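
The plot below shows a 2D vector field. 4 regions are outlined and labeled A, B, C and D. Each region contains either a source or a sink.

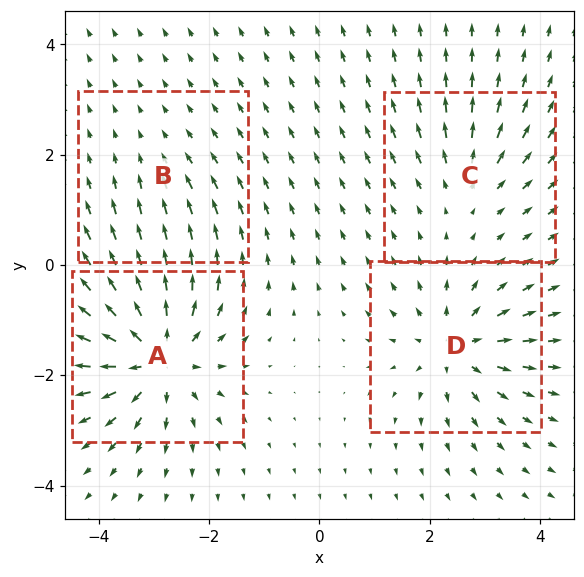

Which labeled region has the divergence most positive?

Divergence at each region's feature centre — A: about +9, B: about -2, C: about +4, D: about +6. Region A is most positive.

A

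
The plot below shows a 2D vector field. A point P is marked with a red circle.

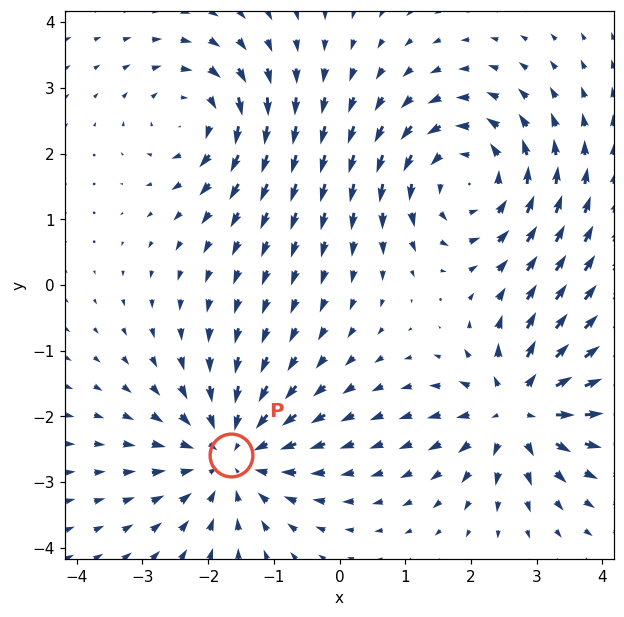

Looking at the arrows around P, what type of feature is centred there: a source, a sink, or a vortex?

At P (-1.7, -2.6) the arrows converge inward. Divergence about -4, curl ≈0 — negative divergence with near-zero curl is a sink.

sink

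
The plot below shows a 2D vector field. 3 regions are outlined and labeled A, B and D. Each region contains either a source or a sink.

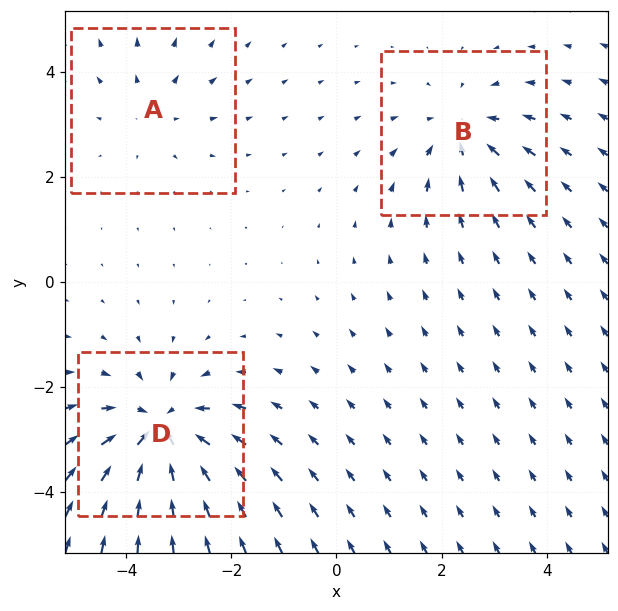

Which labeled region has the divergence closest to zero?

Divergence at each region's feature centre — A: about +2, B: about -3, D: about -5. Region A is closest to zero.

A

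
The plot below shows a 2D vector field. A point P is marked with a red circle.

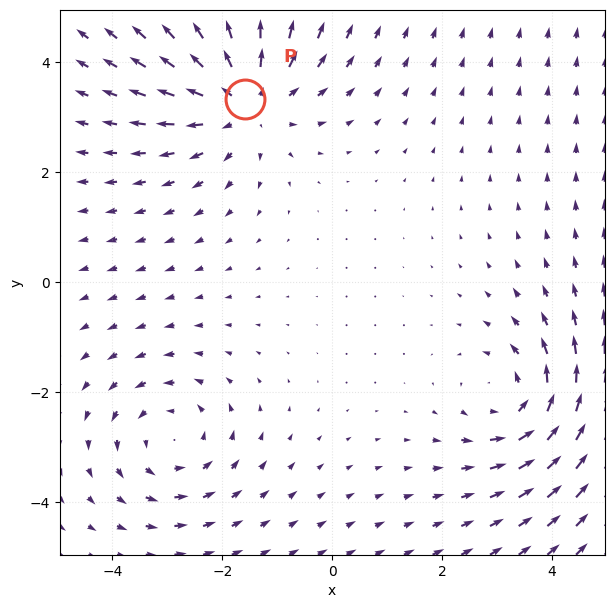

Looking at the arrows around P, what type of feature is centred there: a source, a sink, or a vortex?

source

At P (-1.6, 3.3) the arrows spread outward. Divergence about +4, curl ≈0 — positive divergence with near-zero curl is a source.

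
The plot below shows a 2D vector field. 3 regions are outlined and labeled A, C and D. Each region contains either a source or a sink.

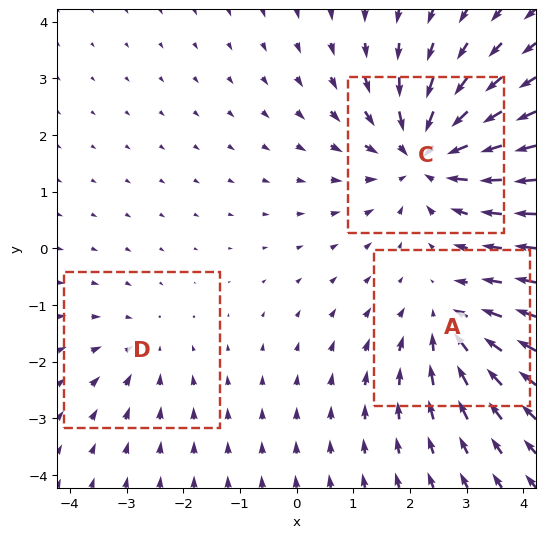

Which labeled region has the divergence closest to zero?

D

Divergence at each region's feature centre — A: about -3, C: about -5, D: about -2. Region D is closest to zero.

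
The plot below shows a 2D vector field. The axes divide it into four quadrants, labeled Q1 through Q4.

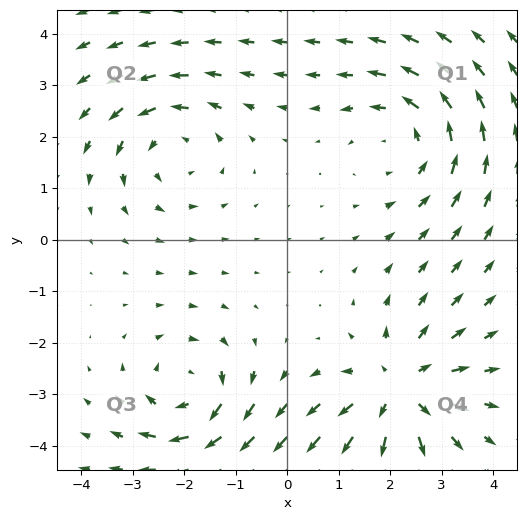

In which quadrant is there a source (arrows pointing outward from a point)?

The source sits at approximately (2.2, -2.9), which lies in quadrant Q4. The divergence there is about +4, positive as expected for a source.

Q4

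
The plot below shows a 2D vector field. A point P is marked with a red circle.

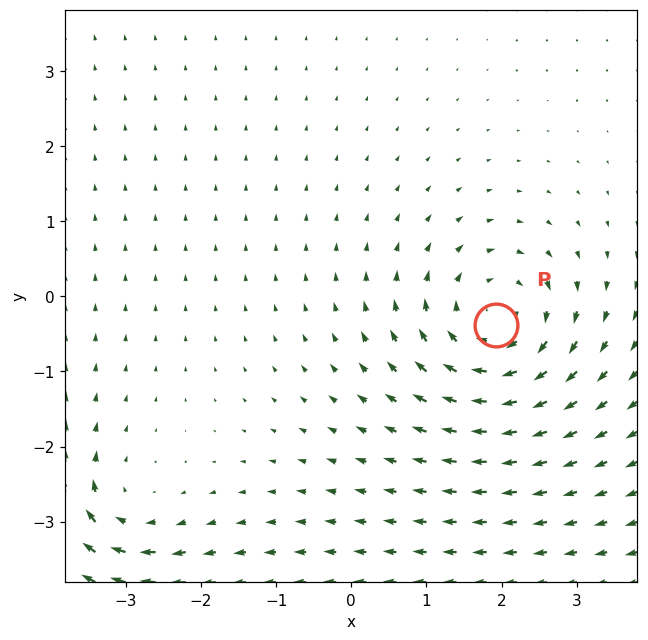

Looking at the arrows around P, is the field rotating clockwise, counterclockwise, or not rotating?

Near P at (1.9, -0.4) the arrows circulate clockwise. The curl (z-component) there is about -5; negative curl means clockwise rotation.

clockwise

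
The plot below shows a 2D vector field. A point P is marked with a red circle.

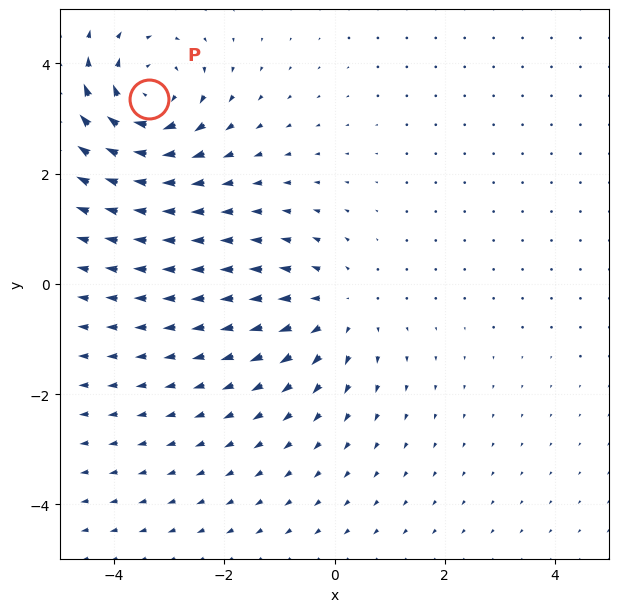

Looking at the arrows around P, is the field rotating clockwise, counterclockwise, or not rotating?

Near P at (-3.4, 3.4) the arrows circulate clockwise. The curl (z-component) there is about -5; negative curl means clockwise rotation.

clockwise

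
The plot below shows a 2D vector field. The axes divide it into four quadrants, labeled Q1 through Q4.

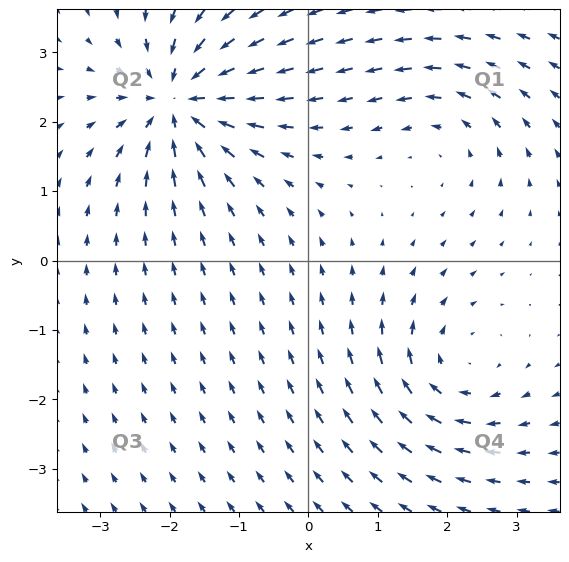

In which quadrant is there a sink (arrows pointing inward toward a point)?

The sink sits at approximately (-1.9, 2.3), which lies in quadrant Q2. The divergence there is about -6, negative as expected for a sink.

Q2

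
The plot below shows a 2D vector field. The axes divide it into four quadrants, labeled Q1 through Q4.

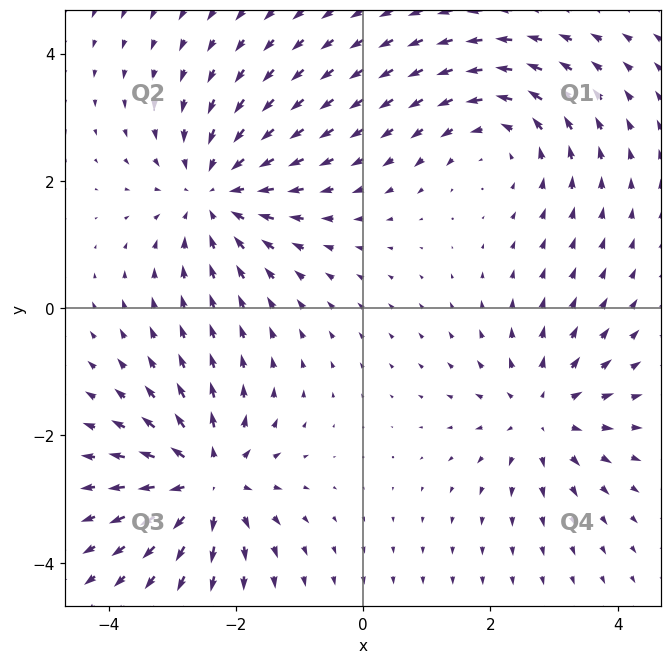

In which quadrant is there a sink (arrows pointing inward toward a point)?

Q2

The sink sits at approximately (-2.3, 1.8), which lies in quadrant Q2. The divergence there is about -4, negative as expected for a sink.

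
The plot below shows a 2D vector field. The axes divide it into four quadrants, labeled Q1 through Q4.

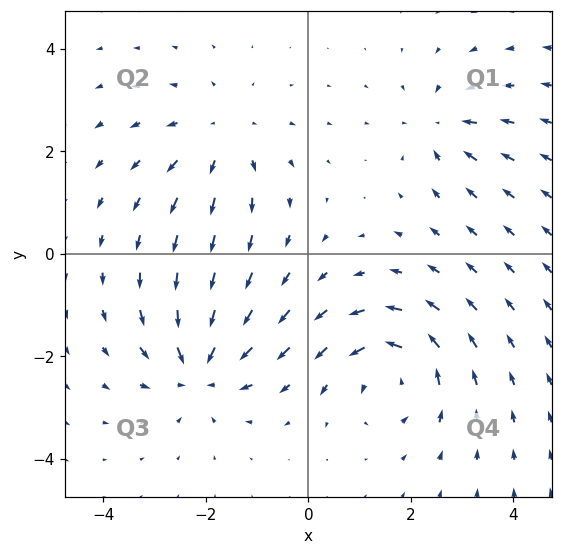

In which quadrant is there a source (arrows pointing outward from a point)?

Q2

The source sits at approximately (-1.7, 2.3), which lies in quadrant Q2. The divergence there is about +3, positive as expected for a source.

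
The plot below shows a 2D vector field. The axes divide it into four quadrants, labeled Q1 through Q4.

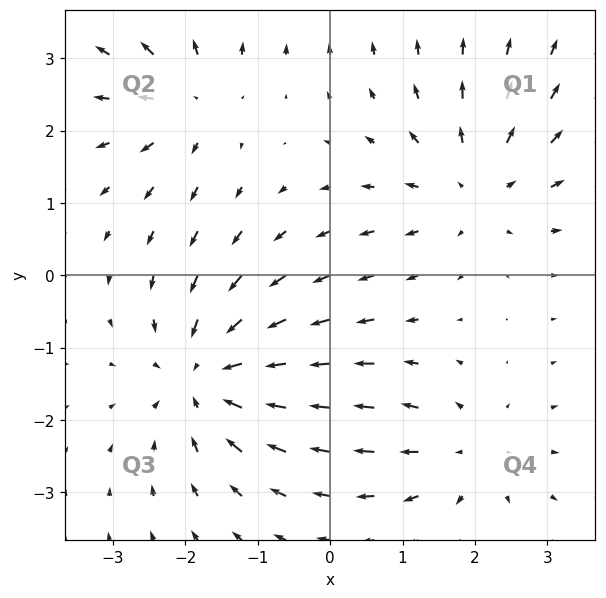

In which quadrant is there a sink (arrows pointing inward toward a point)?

Q3

The sink sits at approximately (-1.7, -1.4), which lies in quadrant Q3. The divergence there is about -5, negative as expected for a sink.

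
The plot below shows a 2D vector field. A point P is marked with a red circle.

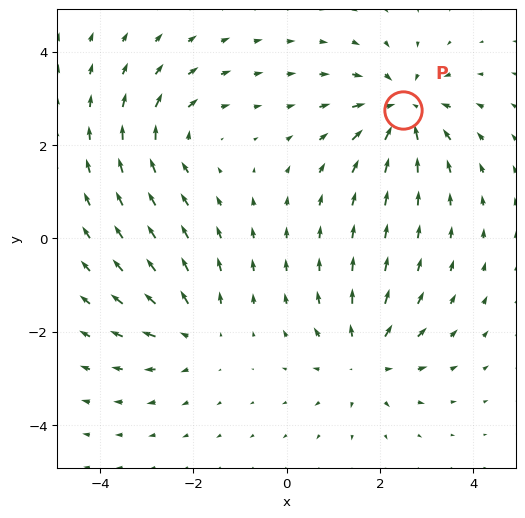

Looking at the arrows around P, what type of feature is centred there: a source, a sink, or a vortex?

sink

At P (2.5, 2.8) the arrows converge inward. Divergence about -4, curl ≈0 — negative divergence with near-zero curl is a sink.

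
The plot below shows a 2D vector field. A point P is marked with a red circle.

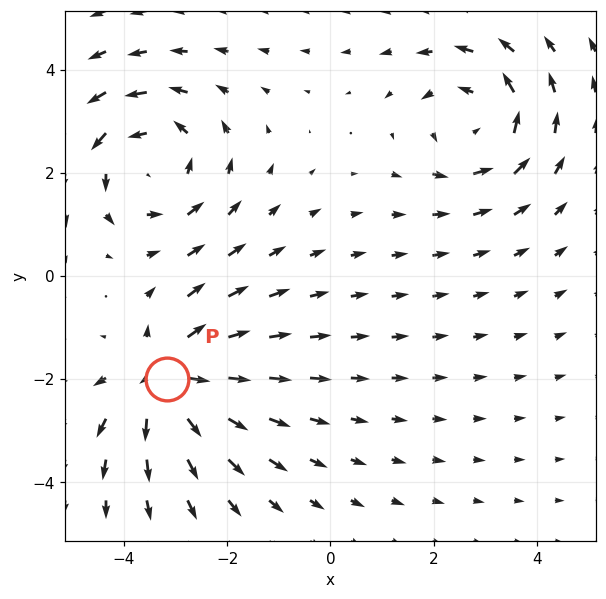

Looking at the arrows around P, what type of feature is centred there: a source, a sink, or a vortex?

source

At P (-3.2, -2.0) the arrows spread outward. Divergence about +6, curl ≈0 — positive divergence with near-zero curl is a source.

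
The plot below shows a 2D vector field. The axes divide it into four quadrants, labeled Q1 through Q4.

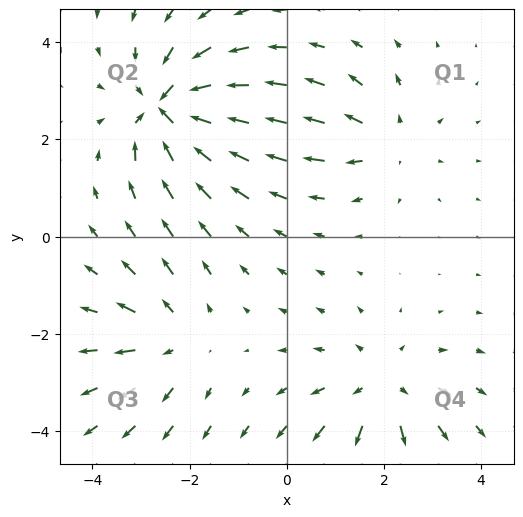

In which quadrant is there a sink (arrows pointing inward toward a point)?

Q2

The sink sits at approximately (-2.4, 2.6), which lies in quadrant Q2. The divergence there is about -6, negative as expected for a sink.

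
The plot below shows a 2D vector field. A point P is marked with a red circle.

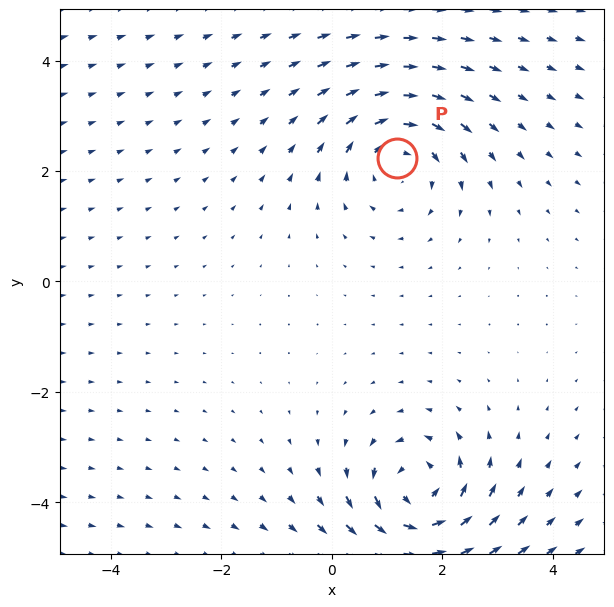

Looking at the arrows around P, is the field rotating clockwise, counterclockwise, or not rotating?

Near P at (1.2, 2.2) the arrows circulate clockwise. The curl (z-component) there is about -3; negative curl means clockwise rotation.

clockwise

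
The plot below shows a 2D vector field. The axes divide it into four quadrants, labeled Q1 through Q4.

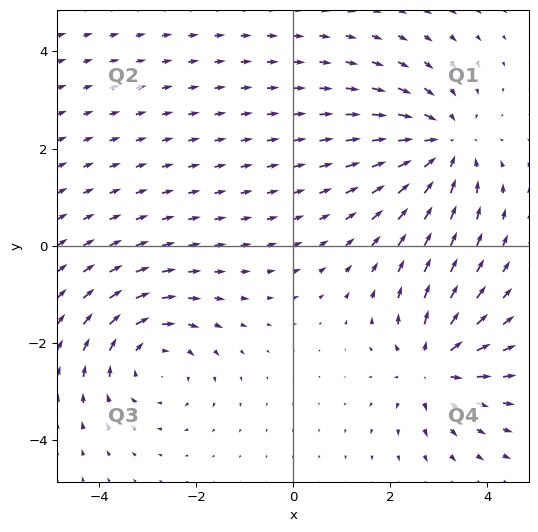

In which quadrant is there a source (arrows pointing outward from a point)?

The source sits at approximately (2.9, -2.5), which lies in quadrant Q4. The divergence there is about +5, positive as expected for a source.

Q4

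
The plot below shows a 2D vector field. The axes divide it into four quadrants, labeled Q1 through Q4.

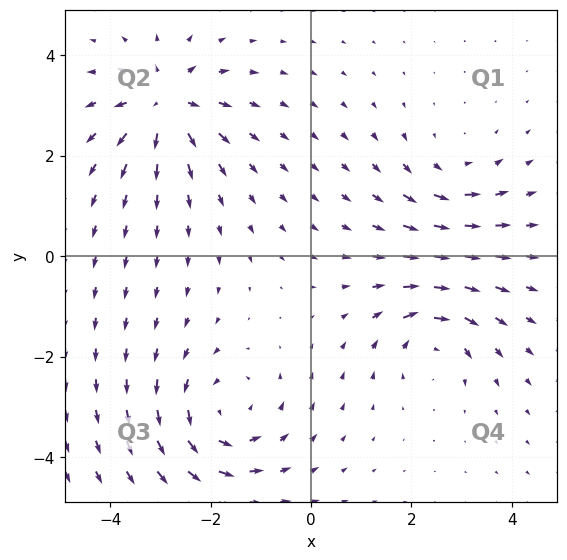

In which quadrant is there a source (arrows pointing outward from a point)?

Q2

The source sits at approximately (-2.9, 3.0), which lies in quadrant Q2. The divergence there is about +6, positive as expected for a source.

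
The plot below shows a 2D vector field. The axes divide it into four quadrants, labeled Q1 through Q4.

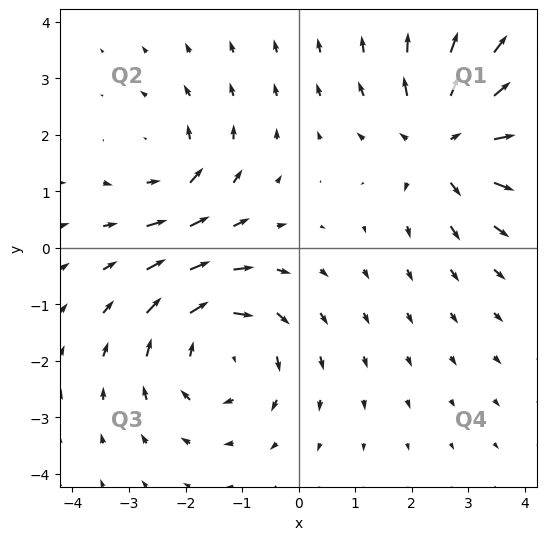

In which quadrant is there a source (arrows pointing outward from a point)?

The source sits at approximately (2.6, 1.9), which lies in quadrant Q1. The divergence there is about +4, positive as expected for a source.

Q1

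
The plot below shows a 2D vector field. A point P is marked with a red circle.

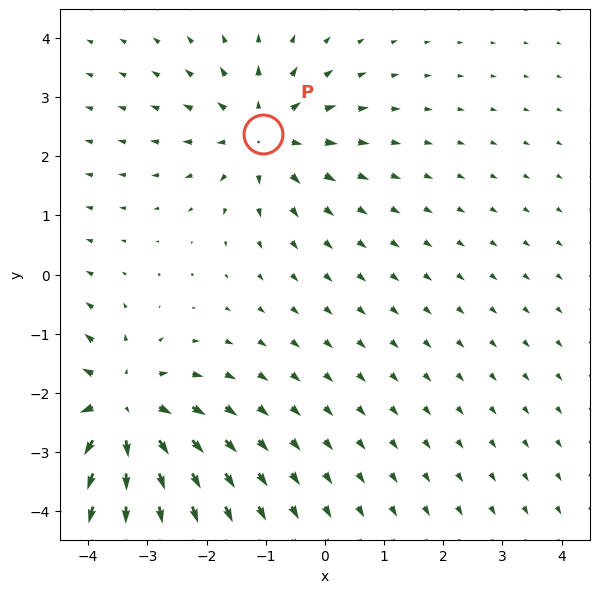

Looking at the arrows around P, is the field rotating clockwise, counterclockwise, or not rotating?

not rotating

Near P at (-1.0, 2.4) the arrows show no circulation. The curl there is ≈0.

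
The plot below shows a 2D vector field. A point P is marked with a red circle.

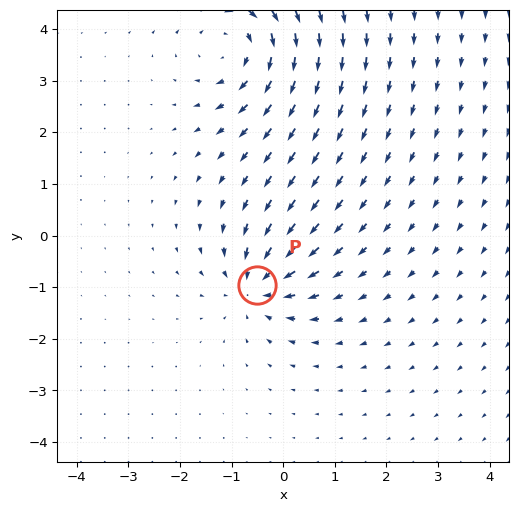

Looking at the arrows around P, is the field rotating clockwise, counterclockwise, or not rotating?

Near P at (-0.5, -1.0) the arrows show no circulation. The curl there is ≈0.

not rotating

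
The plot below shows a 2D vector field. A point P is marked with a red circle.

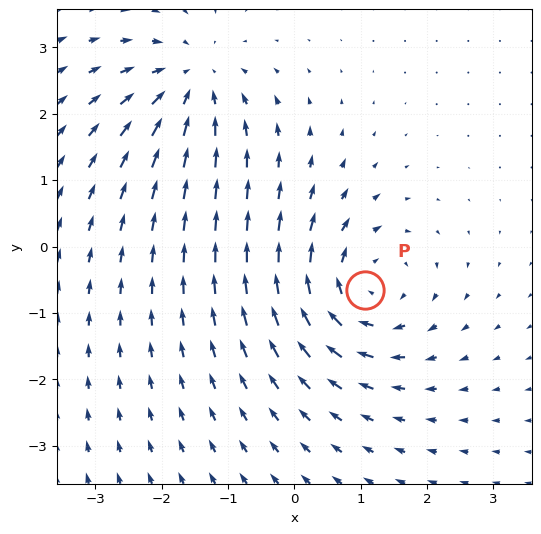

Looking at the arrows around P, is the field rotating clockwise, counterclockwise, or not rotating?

Near P at (1.1, -0.7) the arrows circulate clockwise. The curl (z-component) there is about -5; negative curl means clockwise rotation.

clockwise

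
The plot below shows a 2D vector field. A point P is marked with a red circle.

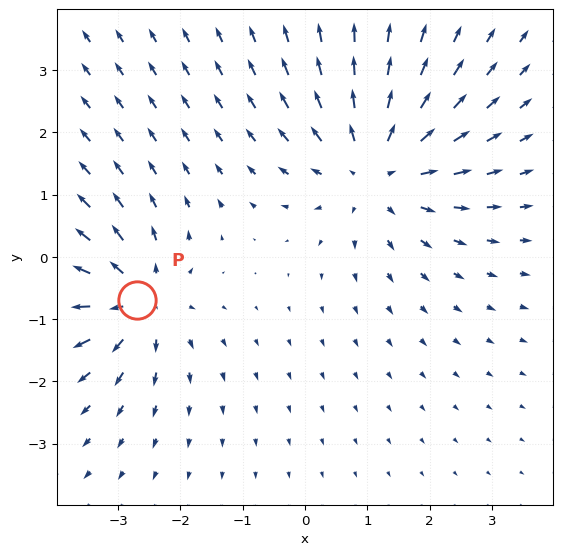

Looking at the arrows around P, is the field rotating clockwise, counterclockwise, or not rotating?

Near P at (-2.7, -0.7) the arrows show no circulation. The curl there is ≈0.

not rotating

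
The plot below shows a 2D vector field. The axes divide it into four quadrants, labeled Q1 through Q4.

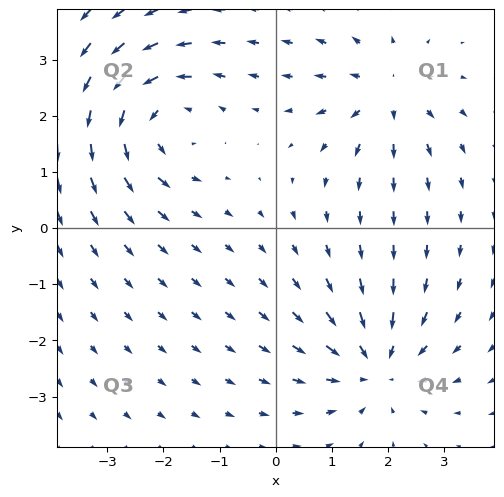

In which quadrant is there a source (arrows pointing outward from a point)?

The source sits at approximately (2.0, 2.4), which lies in quadrant Q1. The divergence there is about +3, positive as expected for a source.

Q1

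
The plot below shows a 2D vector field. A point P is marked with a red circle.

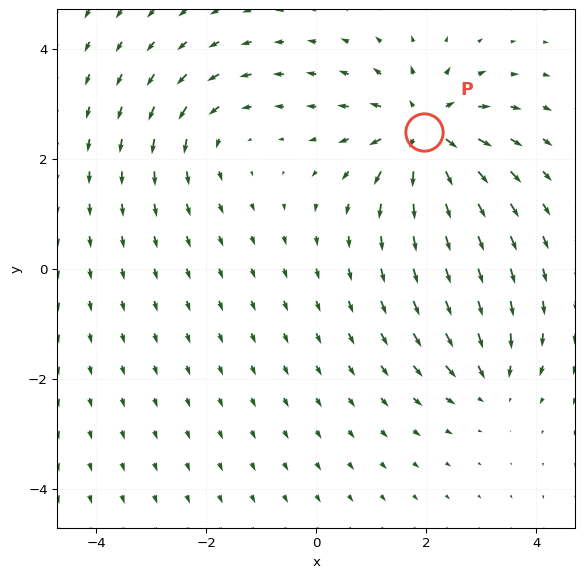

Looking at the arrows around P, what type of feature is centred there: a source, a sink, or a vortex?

source

At P (2.0, 2.5) the arrows spread outward. Divergence about +6, curl ≈0 — positive divergence with near-zero curl is a source.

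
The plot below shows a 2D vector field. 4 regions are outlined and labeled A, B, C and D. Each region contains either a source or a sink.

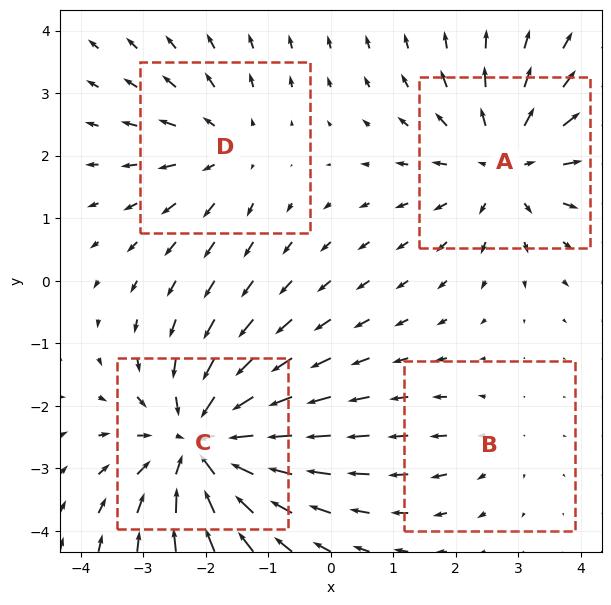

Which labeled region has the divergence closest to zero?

Divergence at each region's feature centre — A: about +5, B: about +2, C: about -6, D: about +3. Region B is closest to zero.

B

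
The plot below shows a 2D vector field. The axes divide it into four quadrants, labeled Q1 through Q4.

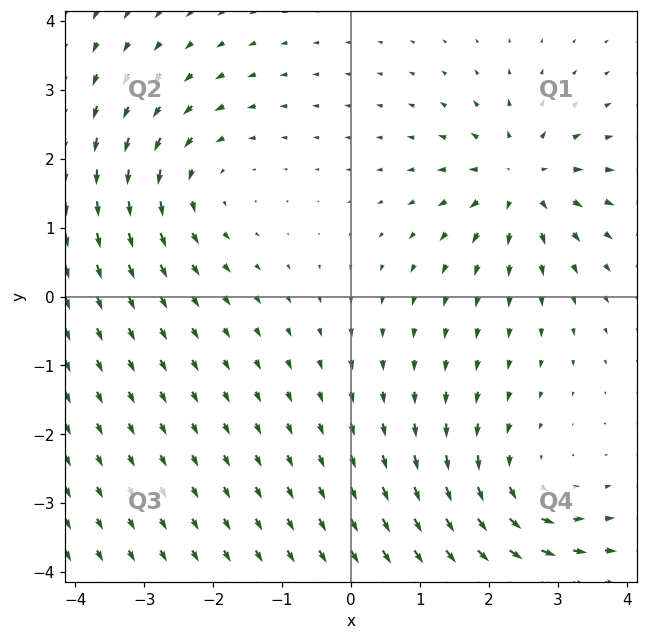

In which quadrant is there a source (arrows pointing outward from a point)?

The source sits at approximately (2.5, 1.7), which lies in quadrant Q1. The divergence there is about +4, positive as expected for a source.

Q1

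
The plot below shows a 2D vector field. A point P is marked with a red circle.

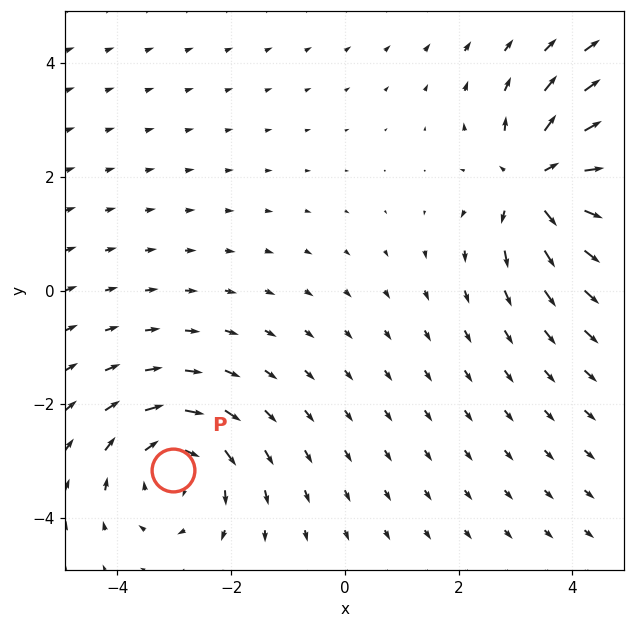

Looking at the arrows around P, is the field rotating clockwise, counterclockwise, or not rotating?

clockwise

Near P at (-3.0, -3.2) the arrows circulate clockwise. The curl (z-component) there is about -4; negative curl means clockwise rotation.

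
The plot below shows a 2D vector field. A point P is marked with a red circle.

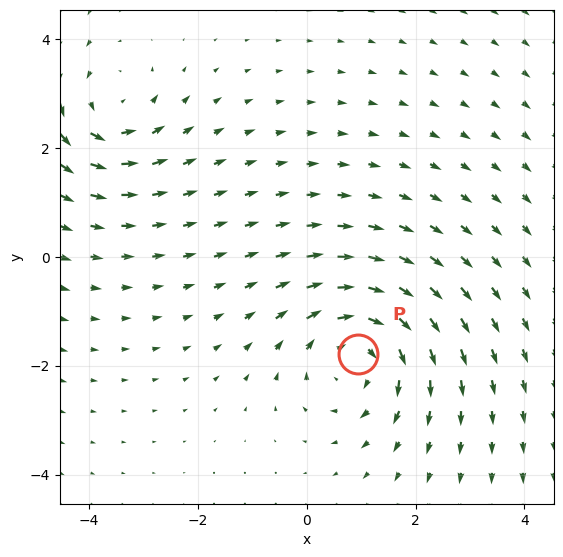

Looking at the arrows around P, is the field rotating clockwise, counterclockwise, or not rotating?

Near P at (0.9, -1.8) the arrows circulate clockwise. The curl (z-component) there is about -4; negative curl means clockwise rotation.

clockwise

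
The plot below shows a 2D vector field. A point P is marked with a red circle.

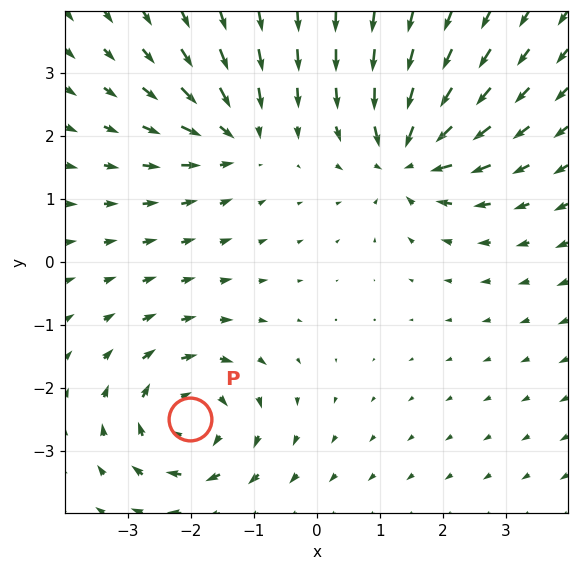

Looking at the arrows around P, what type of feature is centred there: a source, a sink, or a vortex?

vortex

At P (-2.0, -2.5) the arrows circulate clockwise. Divergence ≈0, curl about -6 — near-zero divergence with nonzero curl is a vortex.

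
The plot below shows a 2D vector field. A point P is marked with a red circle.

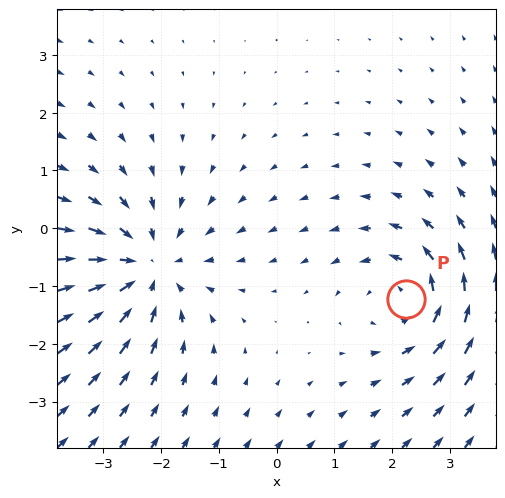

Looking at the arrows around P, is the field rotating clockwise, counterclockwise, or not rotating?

counterclockwise

Near P at (2.2, -1.2) the arrows circulate counterclockwise. The curl (z-component) there is about +3; positive curl means counterclockwise rotation.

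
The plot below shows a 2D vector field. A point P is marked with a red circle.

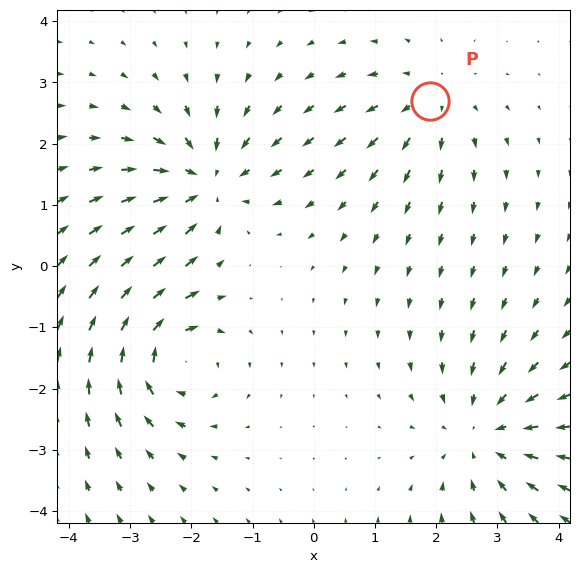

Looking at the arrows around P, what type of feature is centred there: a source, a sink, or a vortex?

At P (1.9, 2.7) the arrows spread outward. Divergence about +3, curl ≈0 — positive divergence with near-zero curl is a source.

source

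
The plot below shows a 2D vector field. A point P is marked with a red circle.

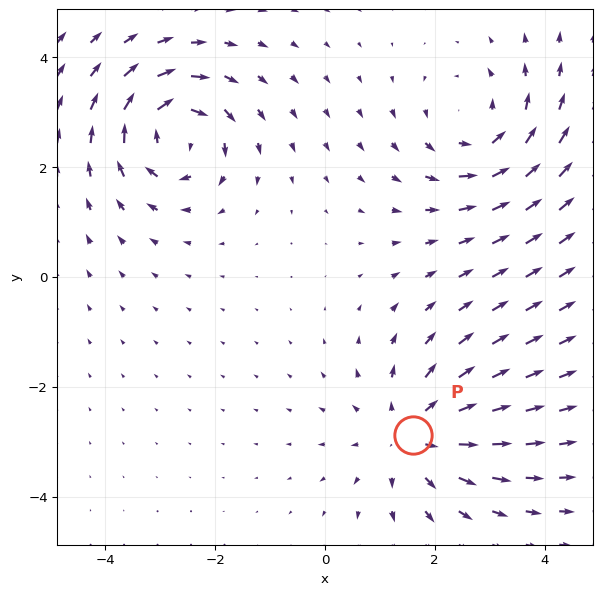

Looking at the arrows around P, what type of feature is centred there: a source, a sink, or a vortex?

At P (1.6, -2.9) the arrows spread outward. Divergence about +4, curl ≈0 — positive divergence with near-zero curl is a source.

source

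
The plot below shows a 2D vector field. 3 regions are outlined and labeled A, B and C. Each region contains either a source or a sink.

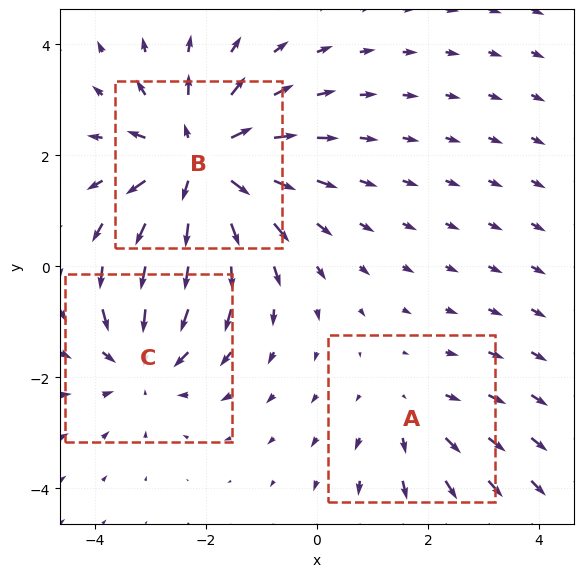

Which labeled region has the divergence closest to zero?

A

Divergence at each region's feature centre — A: about +2, B: about +4, C: about -3. Region A is closest to zero.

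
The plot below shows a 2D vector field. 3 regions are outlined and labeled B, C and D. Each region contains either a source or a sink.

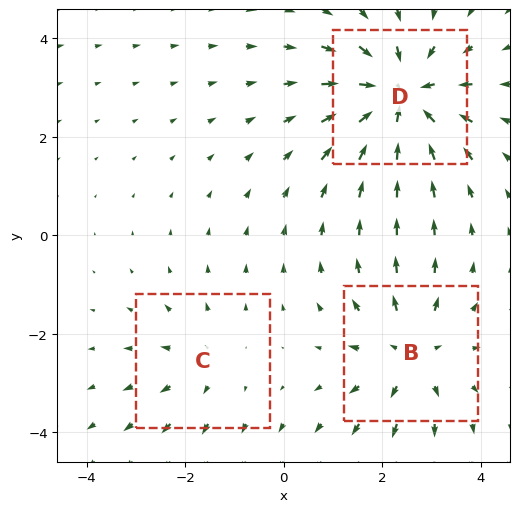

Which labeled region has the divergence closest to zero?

Divergence at each region's feature centre — B: about +3, C: about +2, D: about -5. Region C is closest to zero.

C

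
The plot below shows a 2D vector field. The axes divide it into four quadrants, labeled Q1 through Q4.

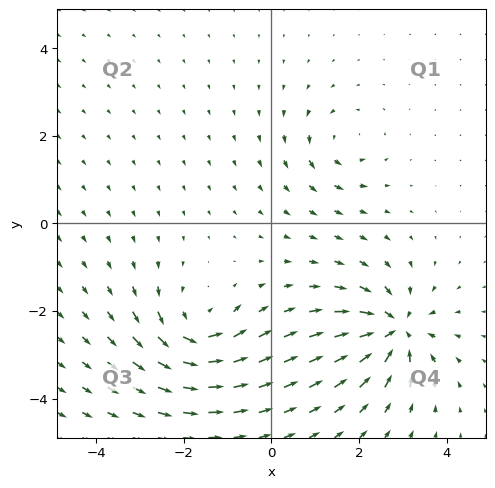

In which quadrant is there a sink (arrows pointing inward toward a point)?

Q4

The sink sits at approximately (2.8, -2.4), which lies in quadrant Q4. The divergence there is about -7, negative as expected for a sink.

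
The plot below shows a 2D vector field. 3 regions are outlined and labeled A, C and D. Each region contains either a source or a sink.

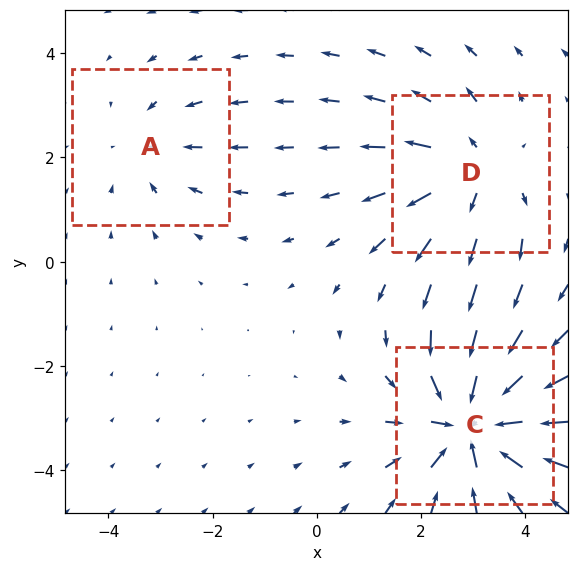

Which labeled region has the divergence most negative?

C

Divergence at each region's feature centre — A: about -2, C: about -5, D: about +3. Region C is most negative.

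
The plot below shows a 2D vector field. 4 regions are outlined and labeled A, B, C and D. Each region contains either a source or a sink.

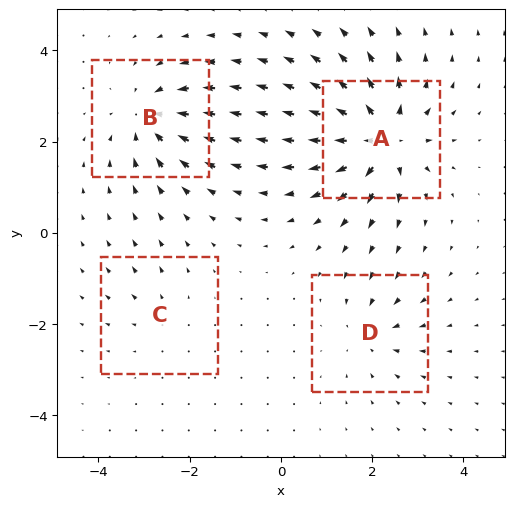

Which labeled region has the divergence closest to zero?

C

Divergence at each region's feature centre — A: about +9, B: about -6, C: about +3, D: about -4. Region C is closest to zero.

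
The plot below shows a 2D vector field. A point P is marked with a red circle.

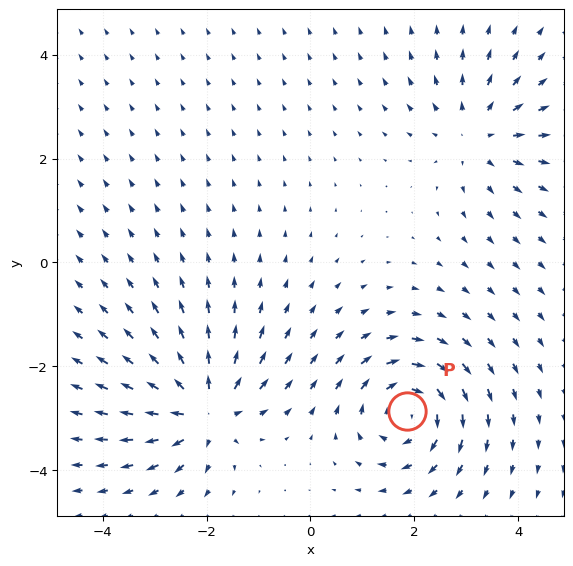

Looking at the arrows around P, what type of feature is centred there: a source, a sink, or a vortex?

vortex

At P (1.9, -2.9) the arrows circulate clockwise. Divergence ≈0, curl about -5 — near-zero divergence with nonzero curl is a vortex.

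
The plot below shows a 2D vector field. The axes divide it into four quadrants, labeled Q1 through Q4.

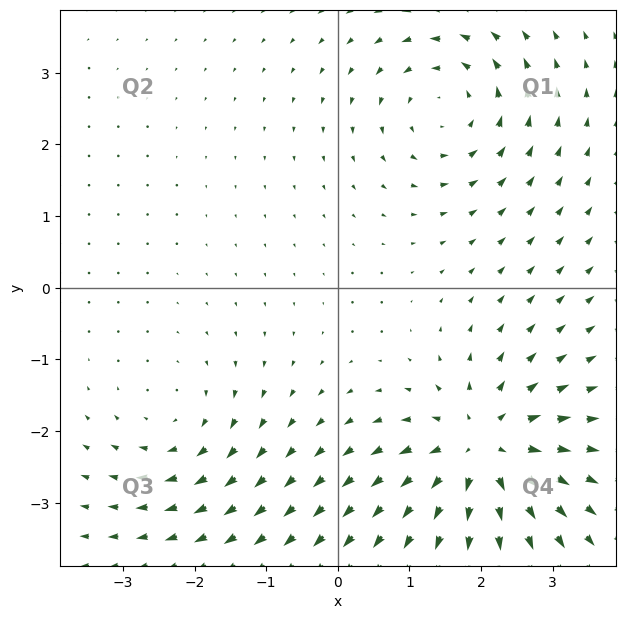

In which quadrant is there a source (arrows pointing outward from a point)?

Q4

The source sits at approximately (2.0, -2.3), which lies in quadrant Q4. The divergence there is about +5, positive as expected for a source.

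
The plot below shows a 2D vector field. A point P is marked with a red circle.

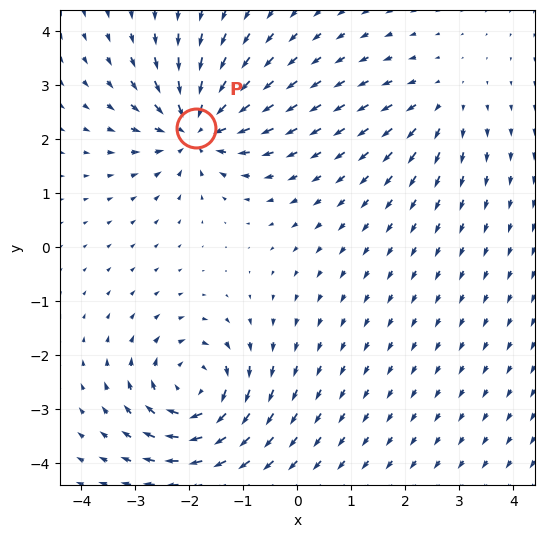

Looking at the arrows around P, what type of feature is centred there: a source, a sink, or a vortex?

At P (-1.9, 2.2) the arrows converge inward. Divergence about -6, curl ≈0 — negative divergence with near-zero curl is a sink.

sink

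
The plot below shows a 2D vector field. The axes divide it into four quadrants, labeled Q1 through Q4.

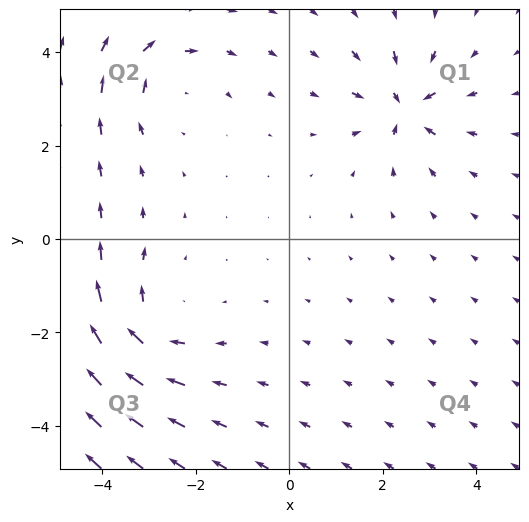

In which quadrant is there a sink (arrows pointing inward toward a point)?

The sink sits at approximately (2.5, 2.8), which lies in quadrant Q1. The divergence there is about -4, negative as expected for a sink.

Q1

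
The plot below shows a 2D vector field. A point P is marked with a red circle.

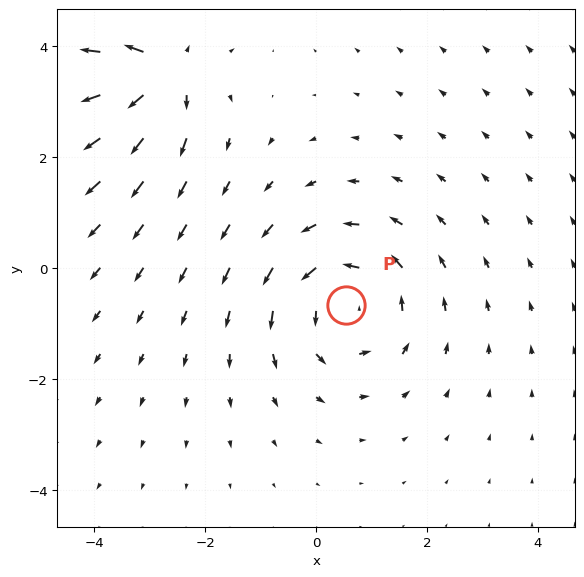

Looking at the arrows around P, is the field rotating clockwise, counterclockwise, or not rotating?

Near P at (0.5, -0.7) the arrows circulate counterclockwise. The curl (z-component) there is about +3; positive curl means counterclockwise rotation.

counterclockwise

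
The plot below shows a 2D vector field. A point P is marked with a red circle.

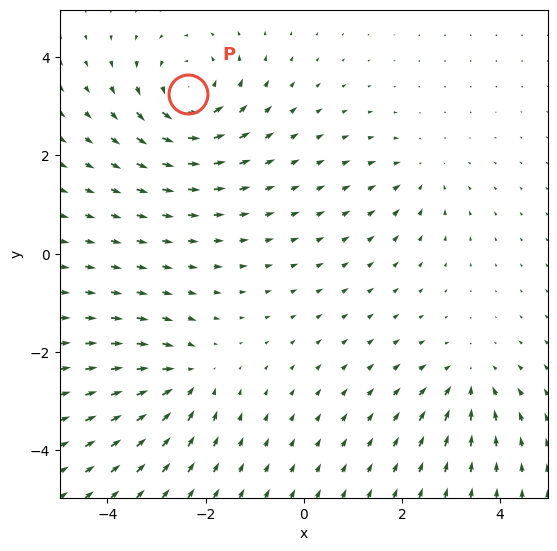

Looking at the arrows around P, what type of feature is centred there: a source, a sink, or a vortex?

At P (-2.4, 3.3) the arrows circulate counterclockwise. Divergence ≈0, curl about +5 — near-zero divergence with nonzero curl is a vortex.

vortex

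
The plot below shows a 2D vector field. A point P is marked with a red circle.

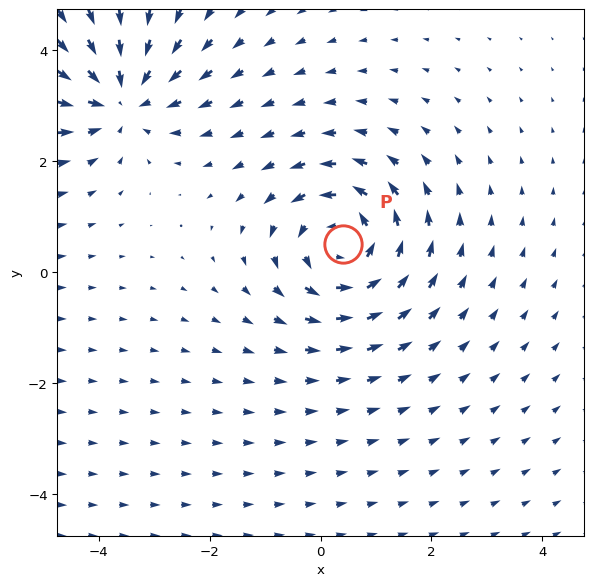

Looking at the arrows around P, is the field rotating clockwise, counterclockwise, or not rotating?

counterclockwise

Near P at (0.4, 0.5) the arrows circulate counterclockwise. The curl (z-component) there is about +3; positive curl means counterclockwise rotation.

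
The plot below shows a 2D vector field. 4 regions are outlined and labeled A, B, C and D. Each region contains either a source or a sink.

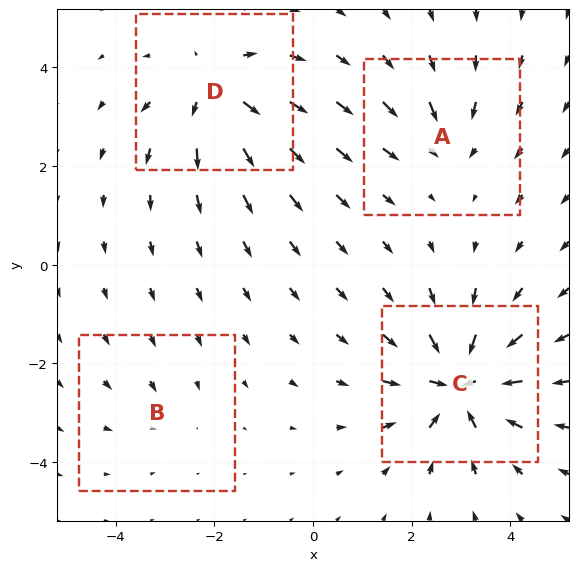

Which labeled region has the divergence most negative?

Divergence at each region's feature centre — A: about -3, B: about -2, C: about -7, D: about +5. Region C is most negative.

C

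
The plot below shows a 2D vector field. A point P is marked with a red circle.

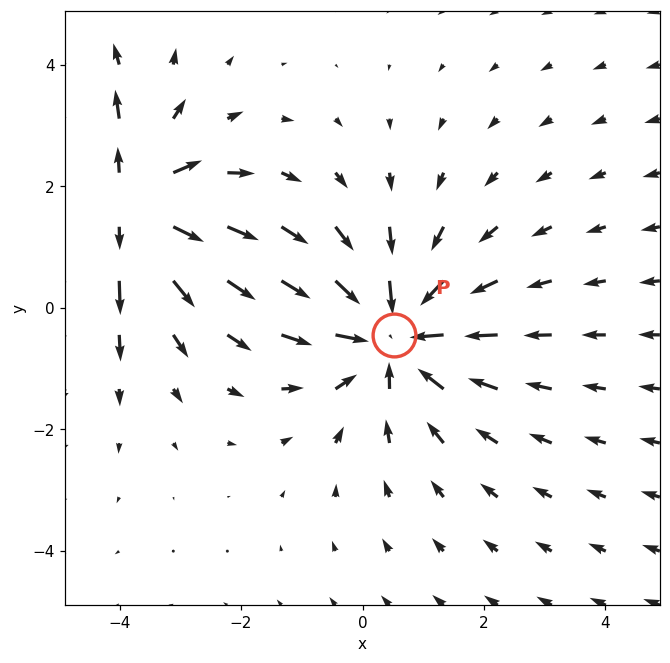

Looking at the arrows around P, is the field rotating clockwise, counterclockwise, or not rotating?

Near P at (0.5, -0.4) the arrows show no circulation. The curl there is ≈0.

not rotating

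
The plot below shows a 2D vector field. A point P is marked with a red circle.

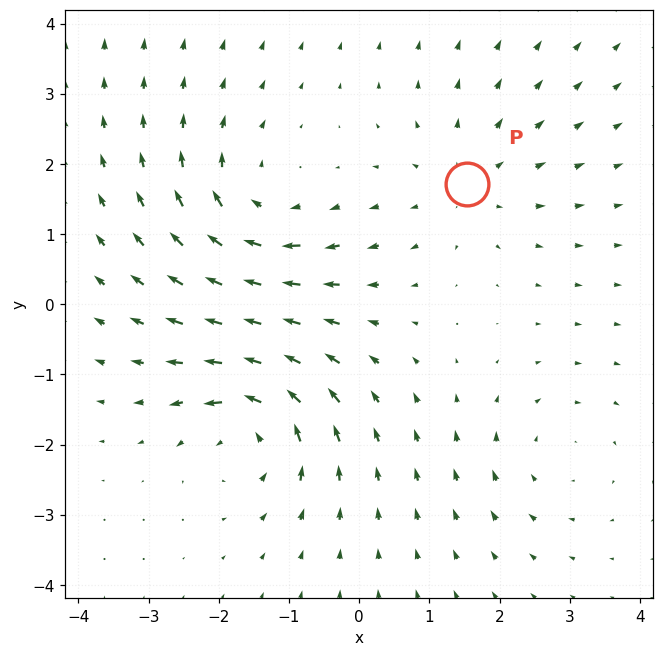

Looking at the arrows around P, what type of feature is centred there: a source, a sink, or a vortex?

source

At P (1.5, 1.7) the arrows spread outward. Divergence about +3, curl ≈0 — positive divergence with near-zero curl is a source.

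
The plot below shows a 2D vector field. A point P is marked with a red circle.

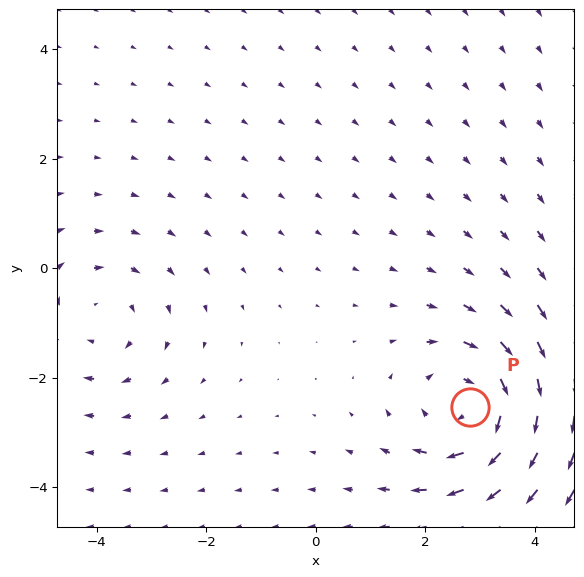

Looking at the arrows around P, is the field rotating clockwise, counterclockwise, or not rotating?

clockwise

Near P at (2.8, -2.5) the arrows circulate clockwise. The curl (z-component) there is about -4; negative curl means clockwise rotation.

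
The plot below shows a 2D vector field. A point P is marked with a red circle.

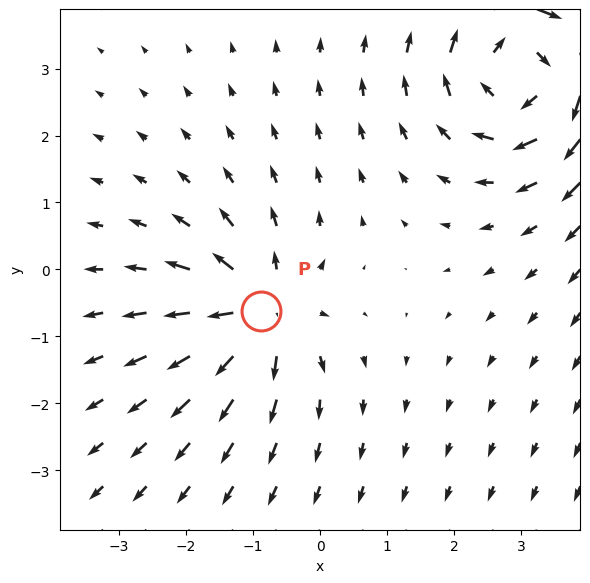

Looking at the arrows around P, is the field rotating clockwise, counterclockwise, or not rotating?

not rotating

Near P at (-0.9, -0.6) the arrows show no circulation. The curl there is ≈0.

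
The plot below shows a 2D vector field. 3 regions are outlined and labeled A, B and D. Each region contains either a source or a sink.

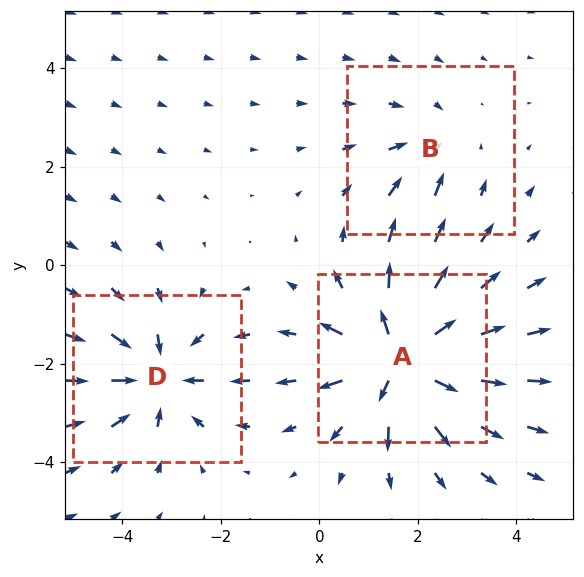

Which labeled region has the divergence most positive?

A

Divergence at each region's feature centre — A: about +6, B: about -2, D: about -4. Region A is most positive.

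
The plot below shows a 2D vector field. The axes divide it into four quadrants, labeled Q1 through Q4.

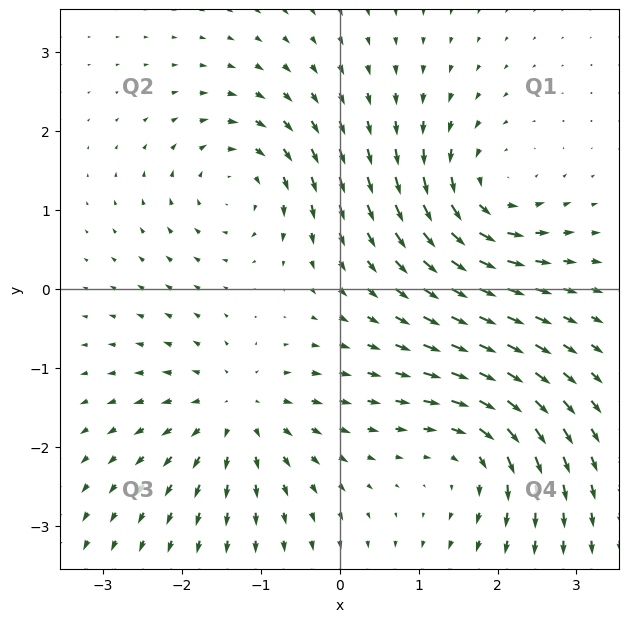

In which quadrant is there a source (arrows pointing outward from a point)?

Q3

The source sits at approximately (-1.3, -1.6), which lies in quadrant Q3. The divergence there is about +5, positive as expected for a source.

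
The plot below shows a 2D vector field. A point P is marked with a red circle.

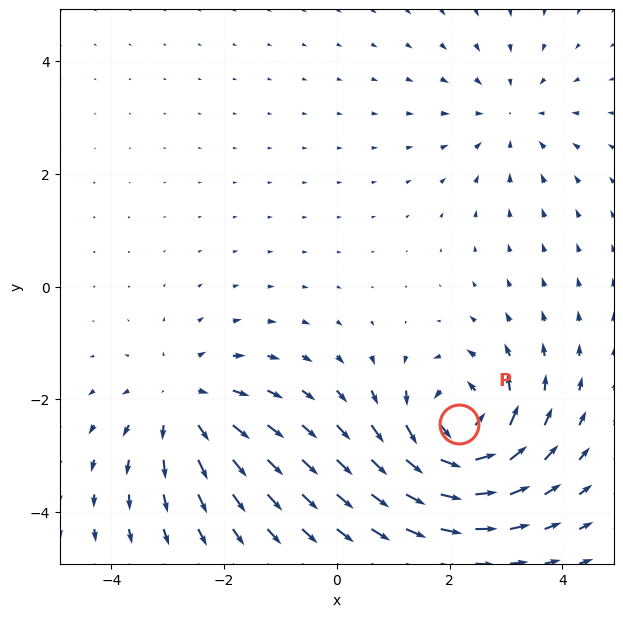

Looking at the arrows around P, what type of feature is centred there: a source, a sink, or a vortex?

At P (2.2, -2.4) the arrows circulate counterclockwise. Divergence ≈0, curl about +7 — near-zero divergence with nonzero curl is a vortex.

vortex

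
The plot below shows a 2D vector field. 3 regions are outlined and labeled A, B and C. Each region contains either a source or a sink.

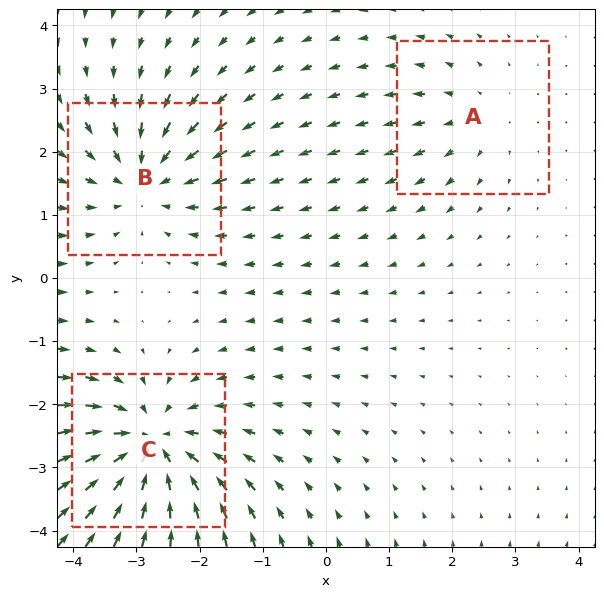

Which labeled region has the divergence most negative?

Divergence at each region's feature centre — A: about +2, B: about -4, C: about -5. Region C is most negative.

C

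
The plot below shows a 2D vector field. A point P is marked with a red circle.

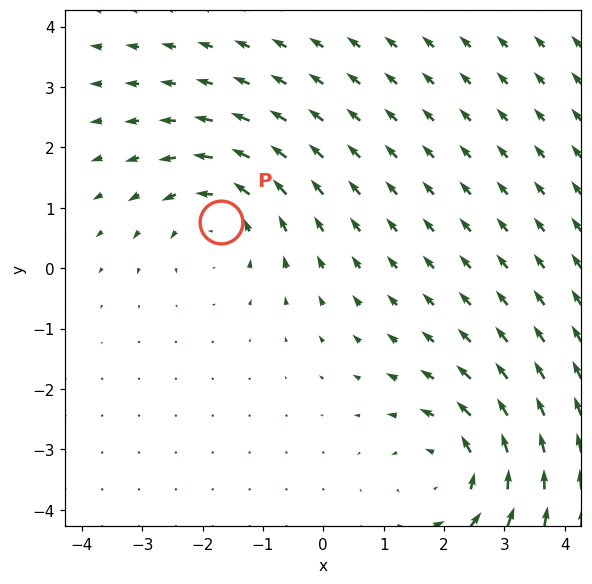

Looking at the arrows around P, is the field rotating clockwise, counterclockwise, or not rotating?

Near P at (-1.7, 0.8) the arrows circulate counterclockwise. The curl (z-component) there is about +3; positive curl means counterclockwise rotation.

counterclockwise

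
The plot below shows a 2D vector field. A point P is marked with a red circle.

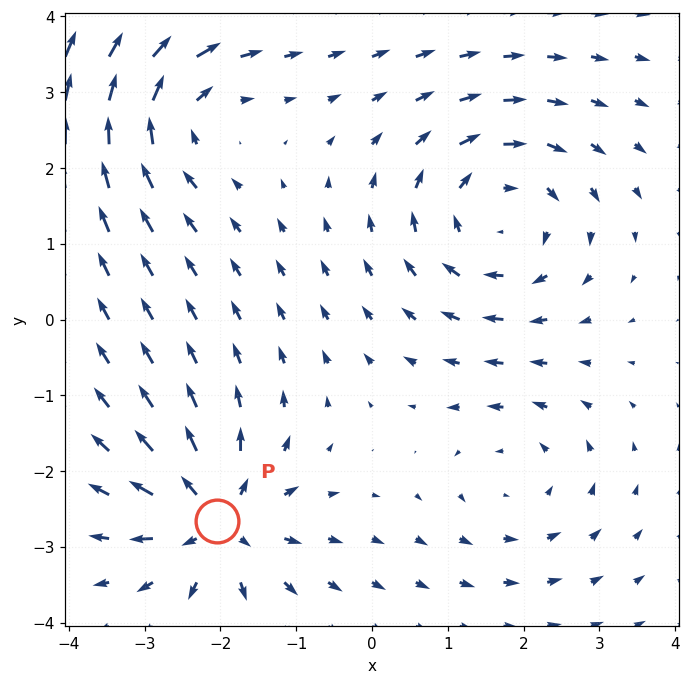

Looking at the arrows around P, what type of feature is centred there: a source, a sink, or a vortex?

source

At P (-2.0, -2.7) the arrows spread outward. Divergence about +6, curl ≈0 — positive divergence with near-zero curl is a source.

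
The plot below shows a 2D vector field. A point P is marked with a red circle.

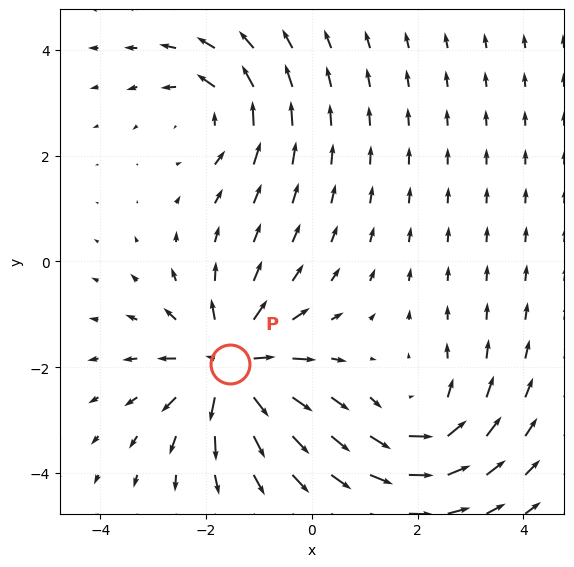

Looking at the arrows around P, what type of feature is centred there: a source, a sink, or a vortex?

source

At P (-1.5, -1.9) the arrows spread outward. Divergence about +5, curl ≈0 — positive divergence with near-zero curl is a source.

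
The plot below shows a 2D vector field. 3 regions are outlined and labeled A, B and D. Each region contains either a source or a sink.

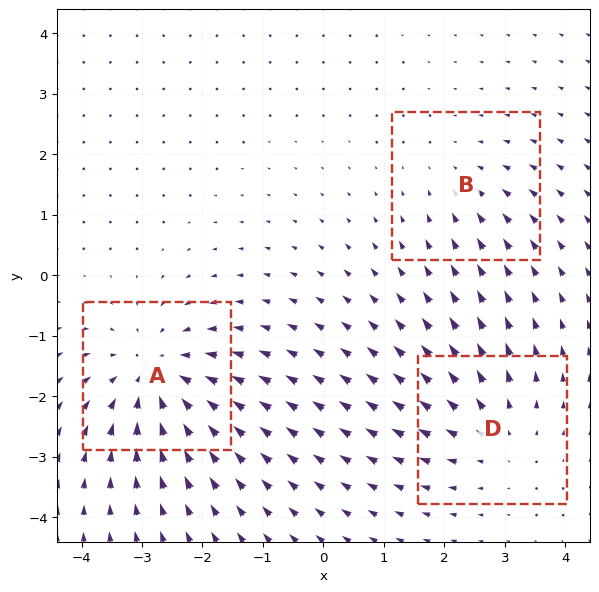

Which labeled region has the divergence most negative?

Divergence at each region's feature centre — A: about -4, B: about -2, D: about +3. Region A is most negative.

A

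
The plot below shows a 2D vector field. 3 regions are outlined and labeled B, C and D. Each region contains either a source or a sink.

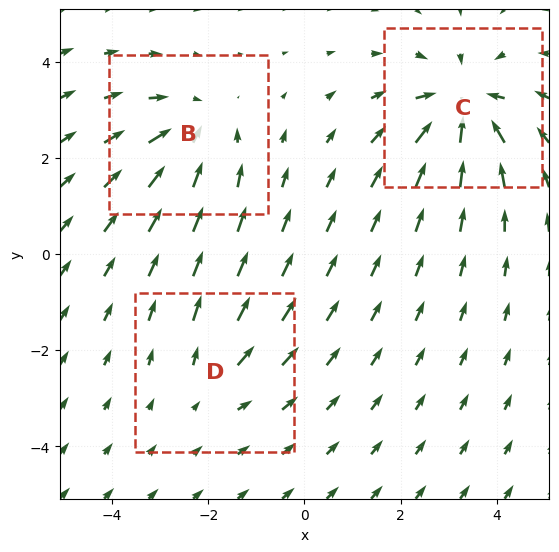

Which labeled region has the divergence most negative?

Divergence at each region's feature centre — B: about -3, C: about -5, D: about +2. Region C is most negative.

C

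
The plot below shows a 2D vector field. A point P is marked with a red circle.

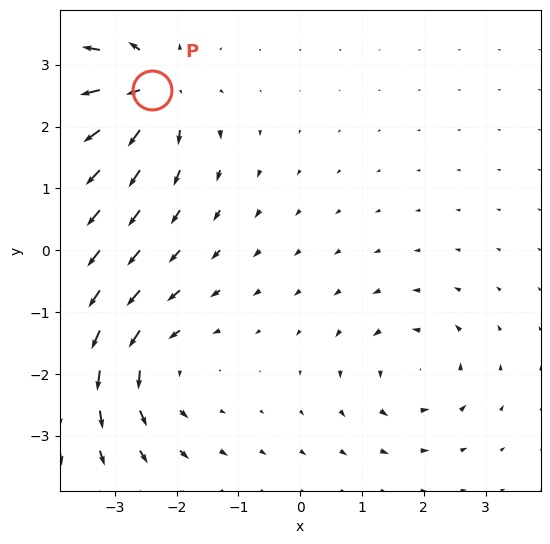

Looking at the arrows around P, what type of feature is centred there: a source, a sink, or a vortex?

source

At P (-2.4, 2.6) the arrows spread outward. Divergence about +7, curl ≈0 — positive divergence with near-zero curl is a source.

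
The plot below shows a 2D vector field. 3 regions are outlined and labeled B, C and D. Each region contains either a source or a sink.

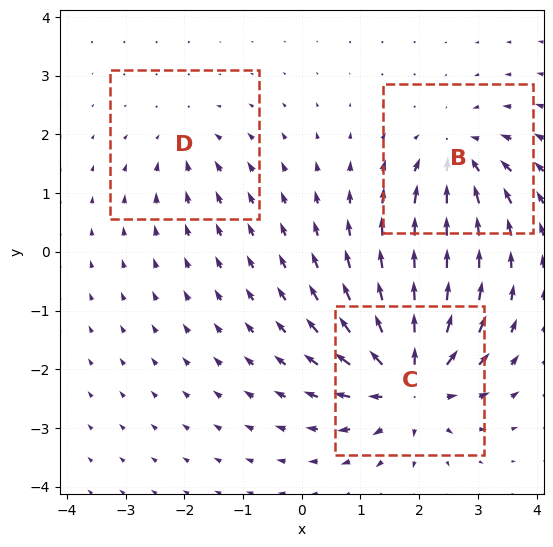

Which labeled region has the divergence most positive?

C

Divergence at each region's feature centre — B: about -4, C: about +6, D: about -2. Region C is most positive.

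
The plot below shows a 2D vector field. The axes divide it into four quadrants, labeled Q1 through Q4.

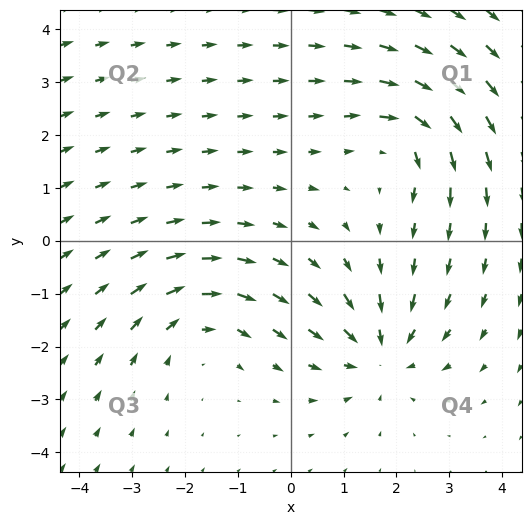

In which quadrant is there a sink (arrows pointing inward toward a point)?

The sink sits at approximately (1.7, -2.1), which lies in quadrant Q4. The divergence there is about -3, negative as expected for a sink.

Q4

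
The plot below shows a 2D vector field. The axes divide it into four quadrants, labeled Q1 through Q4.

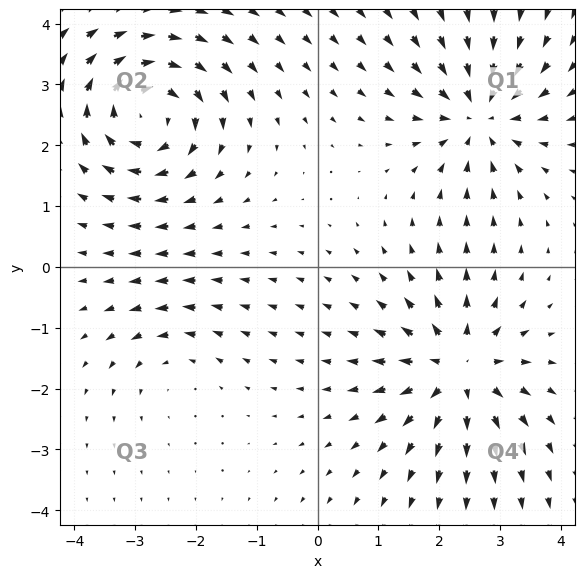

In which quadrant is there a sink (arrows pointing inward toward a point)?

The sink sits at approximately (2.7, 2.5), which lies in quadrant Q1. The divergence there is about -5, negative as expected for a sink.

Q1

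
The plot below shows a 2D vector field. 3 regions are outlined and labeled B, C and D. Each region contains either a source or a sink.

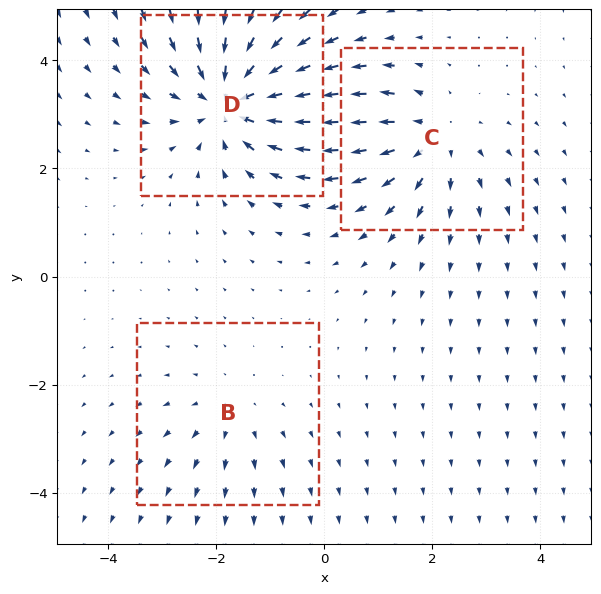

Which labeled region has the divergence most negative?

Divergence at each region's feature centre — B: about +2, C: about +3, D: about -5. Region D is most negative.

D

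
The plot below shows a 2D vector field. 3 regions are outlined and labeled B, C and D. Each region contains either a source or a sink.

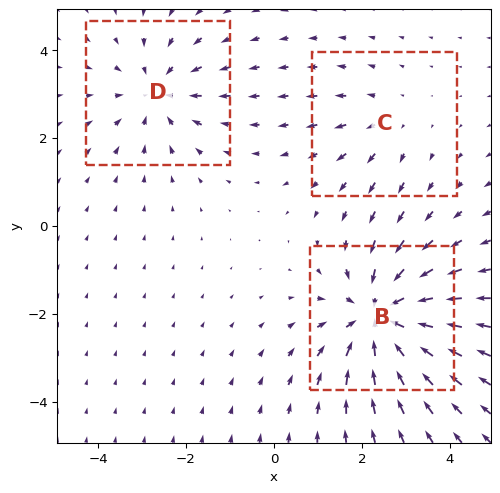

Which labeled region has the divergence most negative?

Divergence at each region's feature centre — B: about -5, C: about +2, D: about -3. Region B is most negative.

B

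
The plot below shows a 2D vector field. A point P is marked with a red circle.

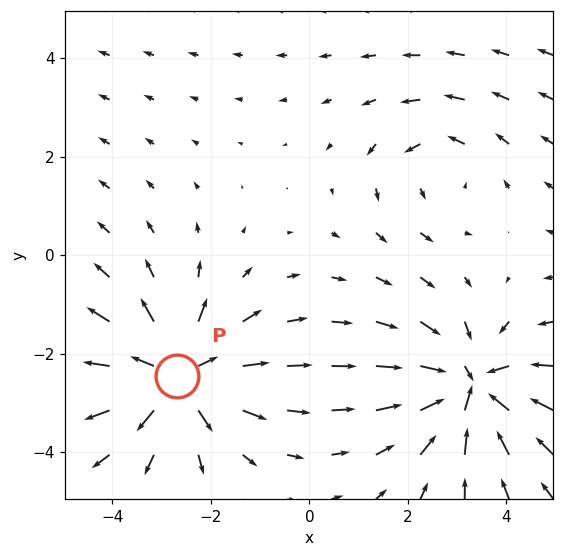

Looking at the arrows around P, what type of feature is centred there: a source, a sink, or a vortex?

source

At P (-2.7, -2.5) the arrows spread outward. Divergence about +5, curl ≈0 — positive divergence with near-zero curl is a source.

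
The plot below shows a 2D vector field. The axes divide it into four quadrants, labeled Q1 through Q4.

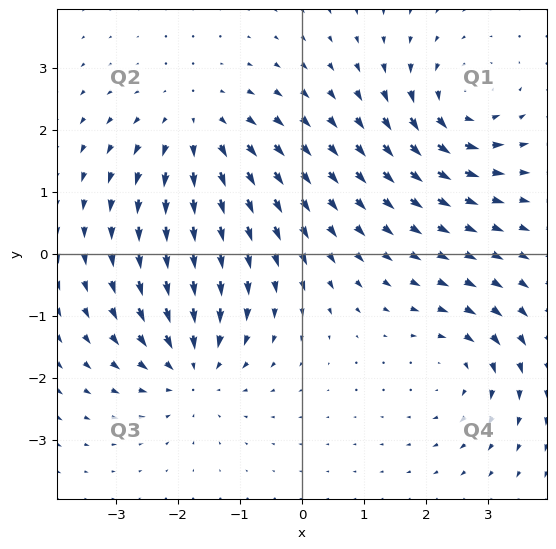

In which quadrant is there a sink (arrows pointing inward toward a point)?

The sink sits at approximately (-1.8, -1.8), which lies in quadrant Q3. The divergence there is about -4, negative as expected for a sink.

Q3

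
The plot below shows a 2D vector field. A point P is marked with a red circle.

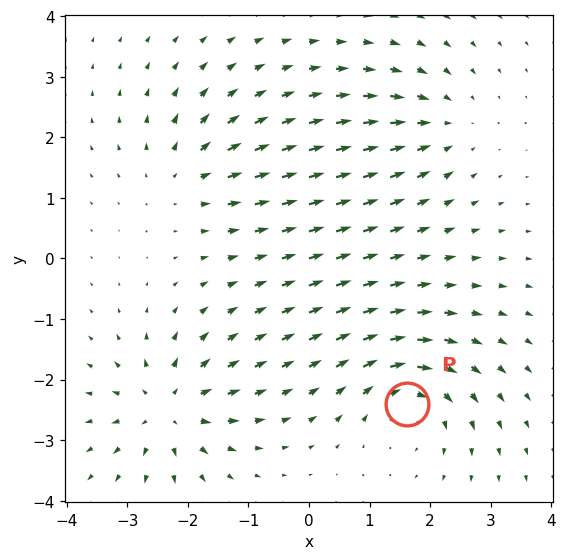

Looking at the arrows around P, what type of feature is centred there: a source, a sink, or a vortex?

vortex

At P (1.6, -2.4) the arrows circulate clockwise. Divergence ≈0, curl about -6 — near-zero divergence with nonzero curl is a vortex.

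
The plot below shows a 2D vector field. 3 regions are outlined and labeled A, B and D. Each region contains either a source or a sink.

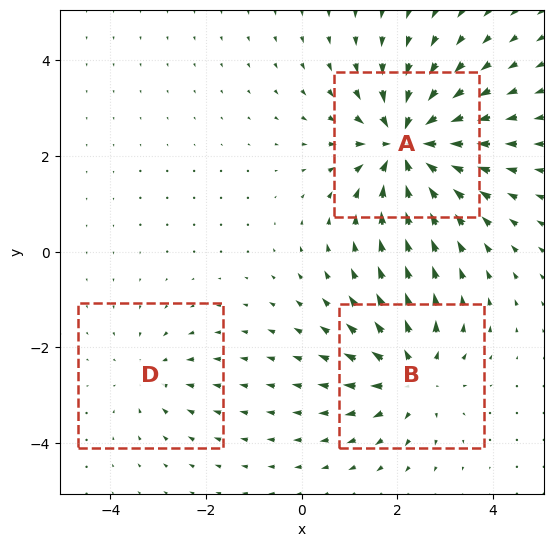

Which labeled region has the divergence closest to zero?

D

Divergence at each region's feature centre — A: about -6, B: about +4, D: about -2. Region D is closest to zero.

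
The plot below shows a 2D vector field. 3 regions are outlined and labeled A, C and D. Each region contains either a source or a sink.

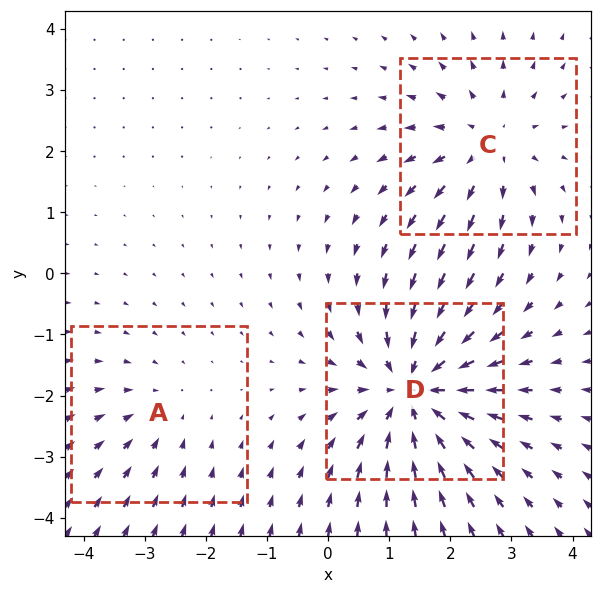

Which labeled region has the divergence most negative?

D

Divergence at each region's feature centre — A: about -2, C: about +3, D: about -5. Region D is most negative.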